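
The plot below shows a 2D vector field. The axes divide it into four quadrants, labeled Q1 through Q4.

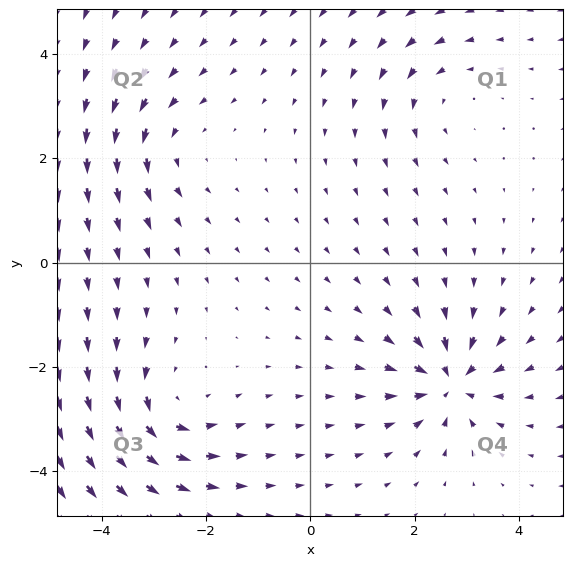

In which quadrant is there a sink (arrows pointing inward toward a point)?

The sink sits at approximately (2.7, -2.3), which lies in quadrant Q4. The divergence there is about -6, negative as expected for a sink.

Q4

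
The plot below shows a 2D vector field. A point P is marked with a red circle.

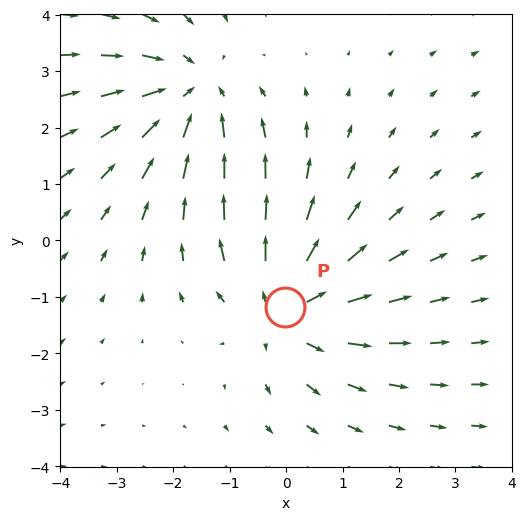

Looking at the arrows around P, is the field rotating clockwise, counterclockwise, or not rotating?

Near P at (-0.0, -1.2) the arrows show no circulation. The curl there is ≈0.

not rotating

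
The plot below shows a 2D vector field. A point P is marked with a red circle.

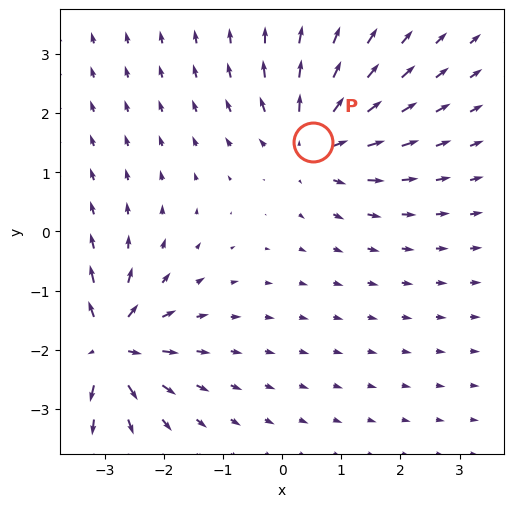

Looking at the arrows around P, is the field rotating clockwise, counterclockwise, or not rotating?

Near P at (0.5, 1.5) the arrows show no circulation. The curl there is ≈0.

not rotating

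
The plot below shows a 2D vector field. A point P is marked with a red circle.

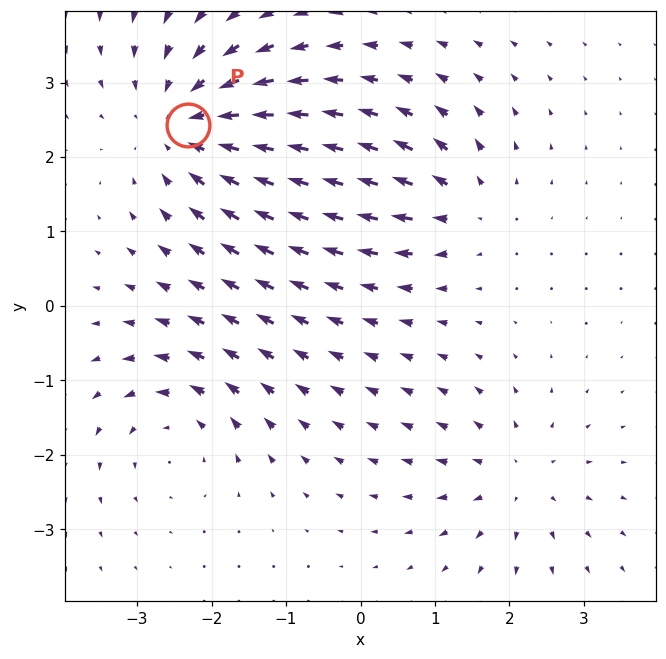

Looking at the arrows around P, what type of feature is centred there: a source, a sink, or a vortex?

sink

At P (-2.3, 2.4) the arrows converge inward. Divergence about -4, curl ≈0 — negative divergence with near-zero curl is a sink.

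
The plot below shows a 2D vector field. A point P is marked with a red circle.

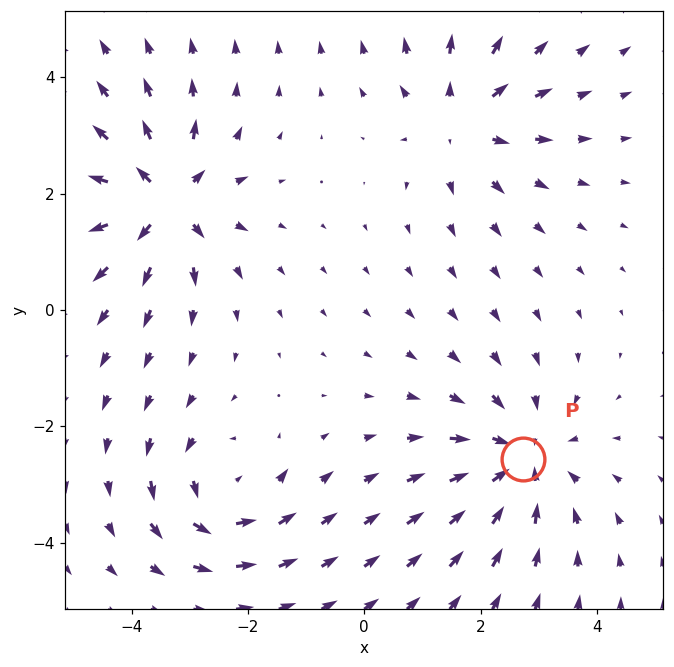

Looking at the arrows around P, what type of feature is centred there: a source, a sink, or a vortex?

At P (2.7, -2.6) the arrows converge inward. Divergence about -3, curl ≈0 — negative divergence with near-zero curl is a sink.

sink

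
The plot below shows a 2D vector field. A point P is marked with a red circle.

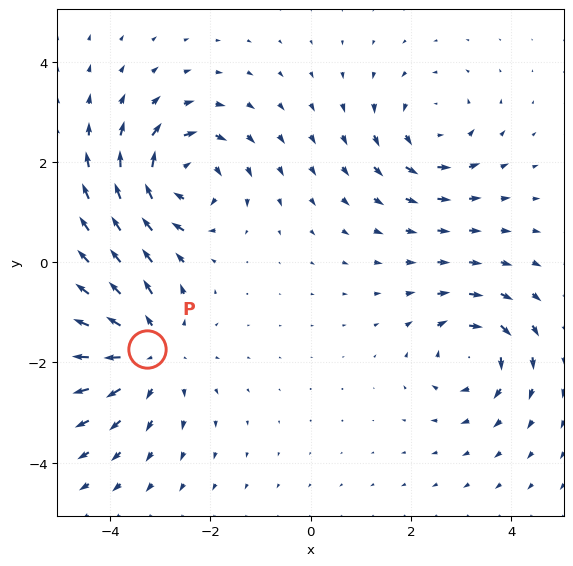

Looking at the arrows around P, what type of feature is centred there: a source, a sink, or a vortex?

At P (-3.3, -1.7) the arrows spread outward. Divergence about +4, curl ≈0 — positive divergence with near-zero curl is a source.

source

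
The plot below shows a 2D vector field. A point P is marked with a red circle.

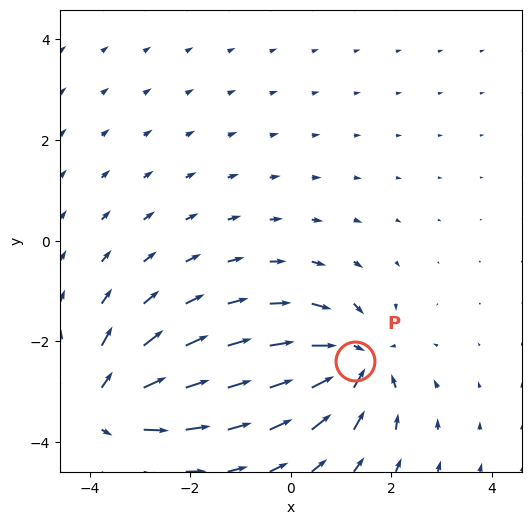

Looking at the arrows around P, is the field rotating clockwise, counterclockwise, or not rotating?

Near P at (1.3, -2.4) the arrows show no circulation. The curl there is ≈0.

not rotating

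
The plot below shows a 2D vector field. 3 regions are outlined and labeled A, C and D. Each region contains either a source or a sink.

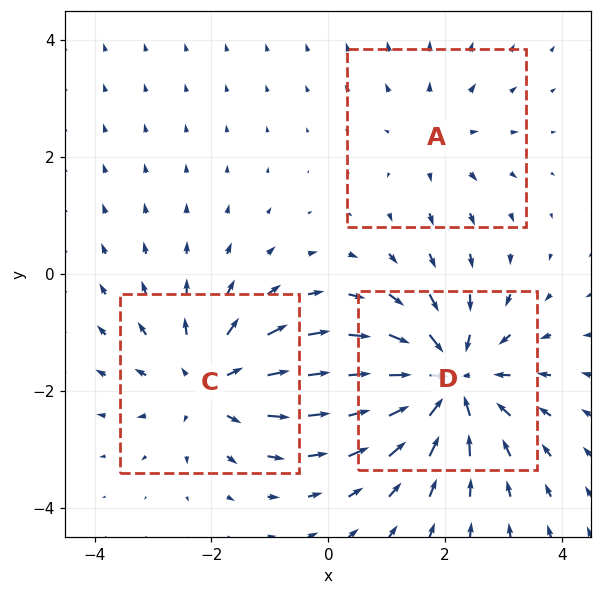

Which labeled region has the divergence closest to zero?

Divergence at each region's feature centre — A: about +2, C: about +3, D: about -4. Region A is closest to zero.

A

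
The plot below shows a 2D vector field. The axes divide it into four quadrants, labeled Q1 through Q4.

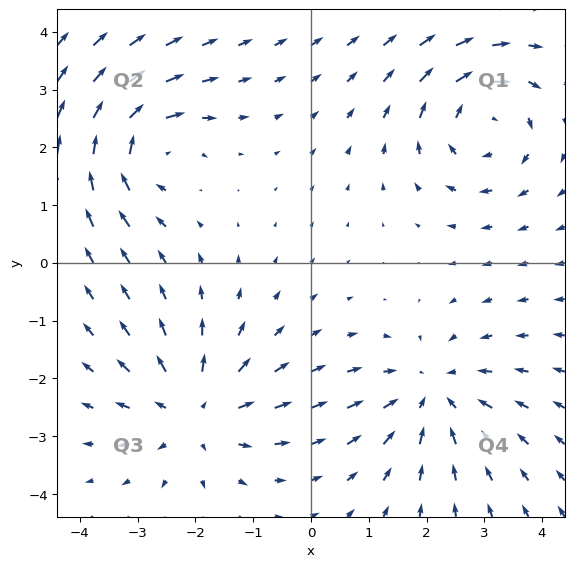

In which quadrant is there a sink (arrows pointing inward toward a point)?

The sink sits at approximately (2.1, -2.3), which lies in quadrant Q4. The divergence there is about -3, negative as expected for a sink.

Q4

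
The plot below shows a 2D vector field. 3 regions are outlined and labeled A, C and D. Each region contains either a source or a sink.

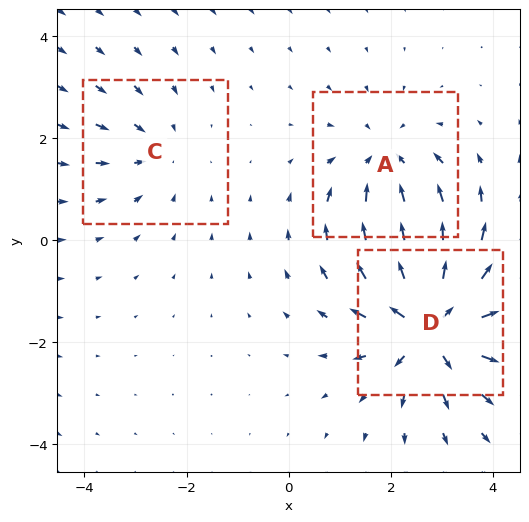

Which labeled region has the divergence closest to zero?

C

Divergence at each region's feature centre — A: about -3, C: about -2, D: about +5. Region C is closest to zero.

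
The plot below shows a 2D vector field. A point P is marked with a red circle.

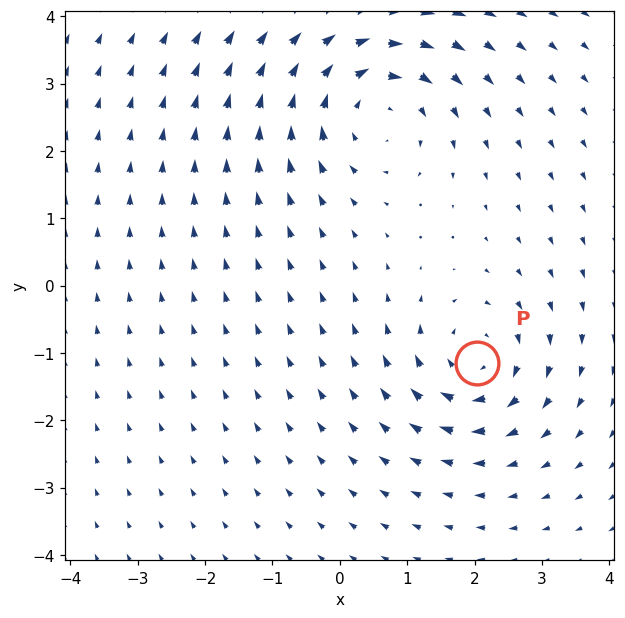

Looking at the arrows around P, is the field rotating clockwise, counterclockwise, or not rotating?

Near P at (2.0, -1.2) the arrows circulate clockwise. The curl (z-component) there is about -4; negative curl means clockwise rotation.

clockwise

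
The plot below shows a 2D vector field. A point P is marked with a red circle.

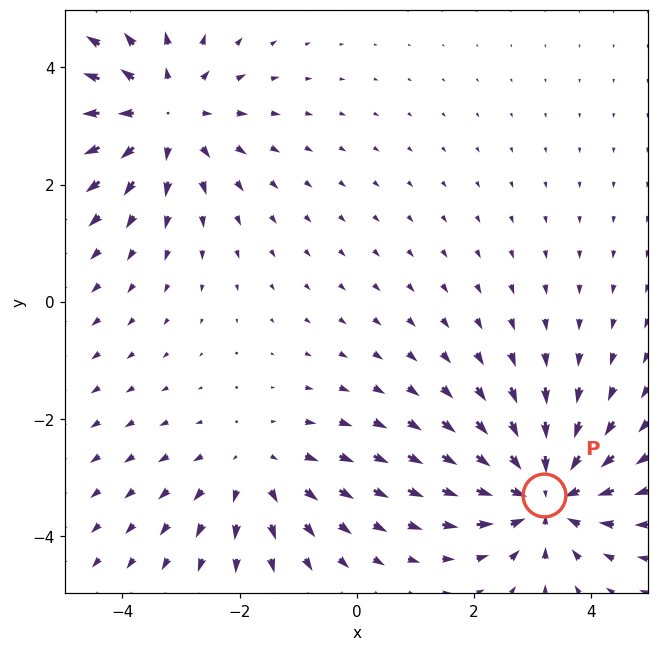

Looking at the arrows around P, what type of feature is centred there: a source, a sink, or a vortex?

sink

At P (3.2, -3.3) the arrows converge inward. Divergence about -6, curl ≈0 — negative divergence with near-zero curl is a sink.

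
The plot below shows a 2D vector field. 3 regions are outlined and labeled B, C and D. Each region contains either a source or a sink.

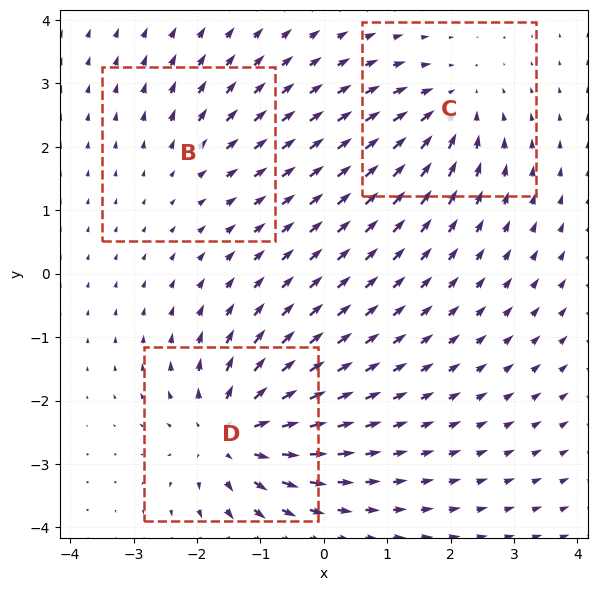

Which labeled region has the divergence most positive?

D

Divergence at each region's feature centre — B: about +2, C: about -4, D: about +5. Region D is most positive.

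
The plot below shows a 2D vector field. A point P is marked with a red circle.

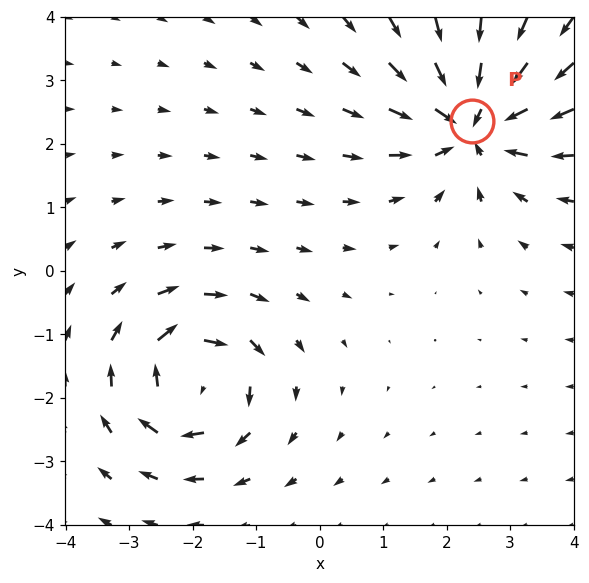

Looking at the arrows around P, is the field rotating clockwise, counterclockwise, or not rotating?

Near P at (2.4, 2.4) the arrows show no circulation. The curl there is ≈0.

not rotating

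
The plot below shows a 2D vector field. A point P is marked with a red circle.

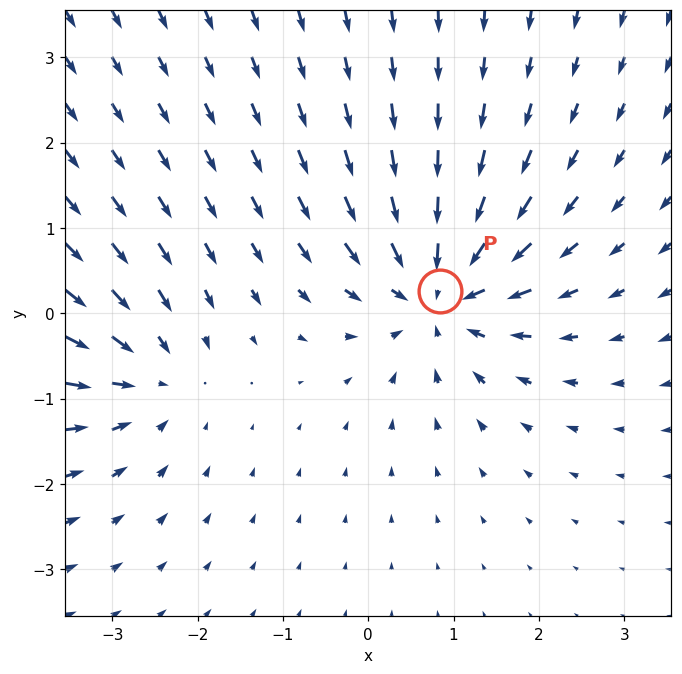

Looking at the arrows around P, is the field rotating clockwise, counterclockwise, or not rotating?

not rotating

Near P at (0.8, 0.3) the arrows show no circulation. The curl there is ≈0.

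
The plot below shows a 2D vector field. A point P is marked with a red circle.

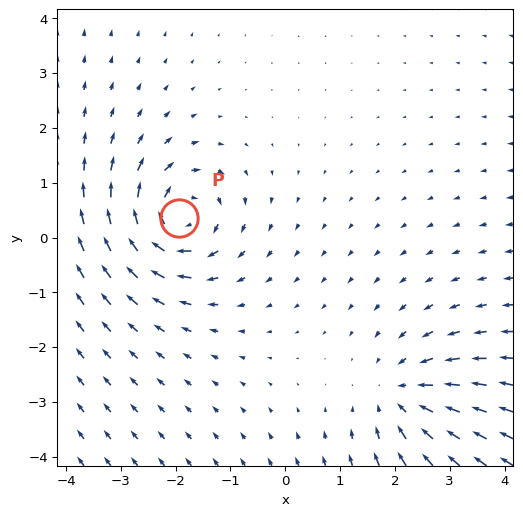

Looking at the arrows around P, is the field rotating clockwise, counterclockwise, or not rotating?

Near P at (-1.9, 0.4) the arrows circulate clockwise. The curl (z-component) there is about -5; negative curl means clockwise rotation.

clockwise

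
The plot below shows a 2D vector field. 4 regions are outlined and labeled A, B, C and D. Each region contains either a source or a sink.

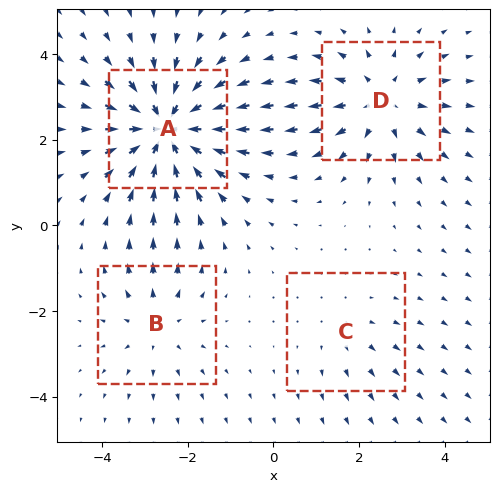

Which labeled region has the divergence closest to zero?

C

Divergence at each region's feature centre — A: about -6, B: about +3, C: about +2, D: about +4. Region C is closest to zero.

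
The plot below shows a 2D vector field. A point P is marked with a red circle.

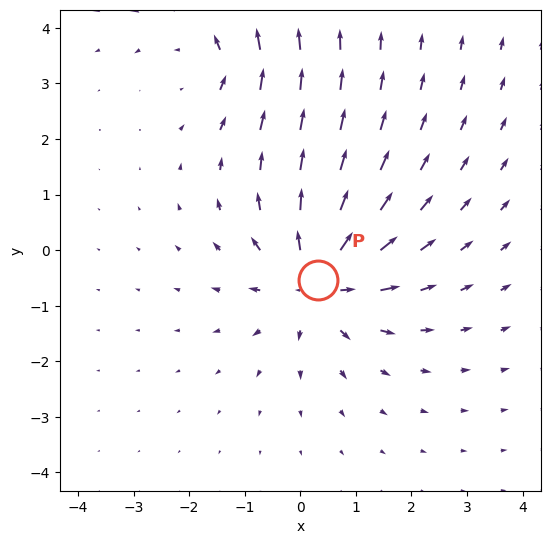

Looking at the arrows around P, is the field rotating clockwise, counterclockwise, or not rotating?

not rotating

Near P at (0.3, -0.5) the arrows show no circulation. The curl there is ≈0.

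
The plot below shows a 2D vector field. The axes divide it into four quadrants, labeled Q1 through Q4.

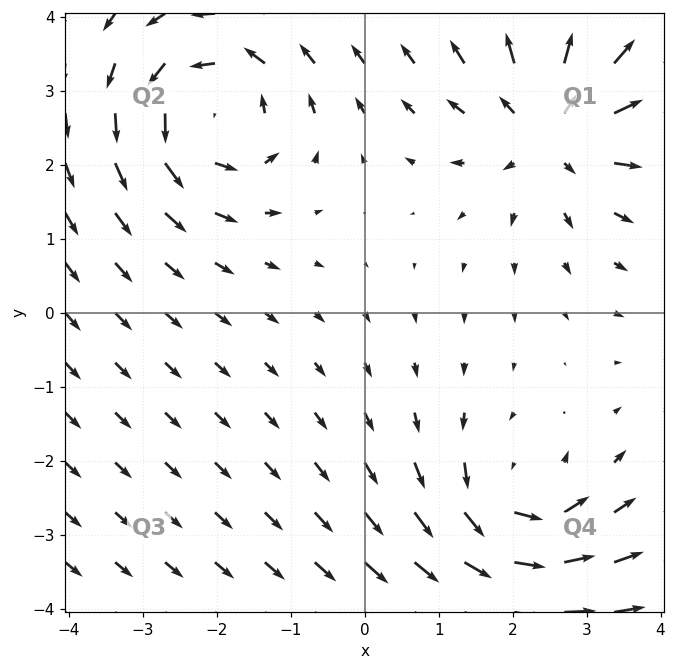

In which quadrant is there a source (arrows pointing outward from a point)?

Q1

The source sits at approximately (2.6, 2.5), which lies in quadrant Q1. The divergence there is about +4, positive as expected for a source.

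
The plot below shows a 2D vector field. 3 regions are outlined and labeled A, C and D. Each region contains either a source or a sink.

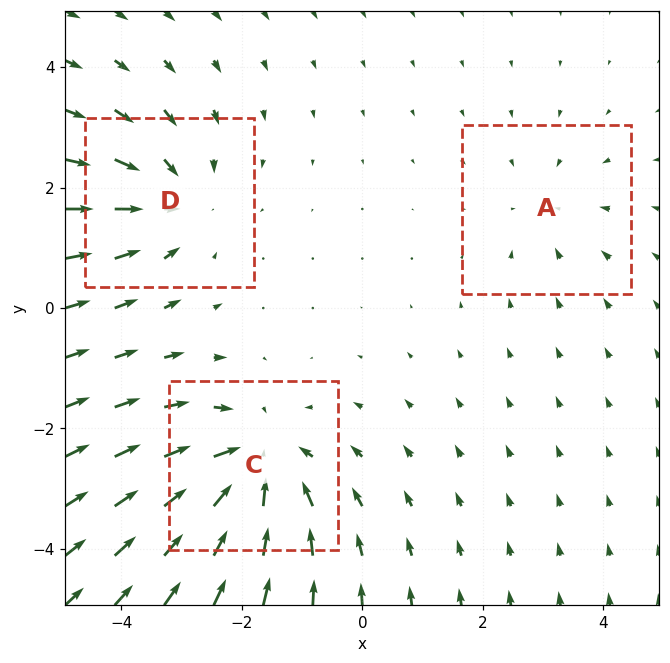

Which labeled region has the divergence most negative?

C

Divergence at each region's feature centre — A: about -2, C: about -4, D: about -3. Region C is most negative.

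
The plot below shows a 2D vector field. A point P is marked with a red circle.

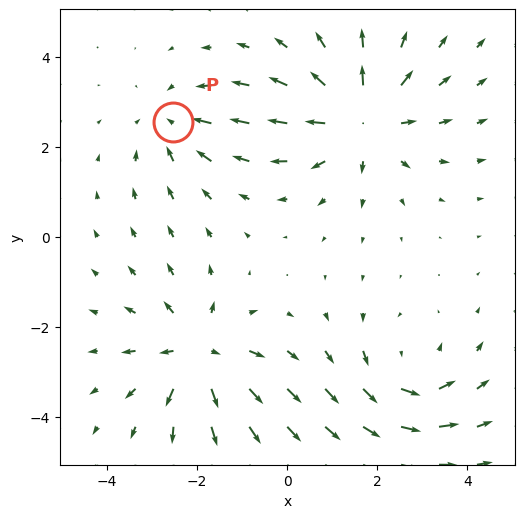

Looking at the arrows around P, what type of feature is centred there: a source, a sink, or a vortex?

At P (-2.5, 2.5) the arrows converge inward. Divergence about -3, curl ≈0 — negative divergence with near-zero curl is a sink.

sink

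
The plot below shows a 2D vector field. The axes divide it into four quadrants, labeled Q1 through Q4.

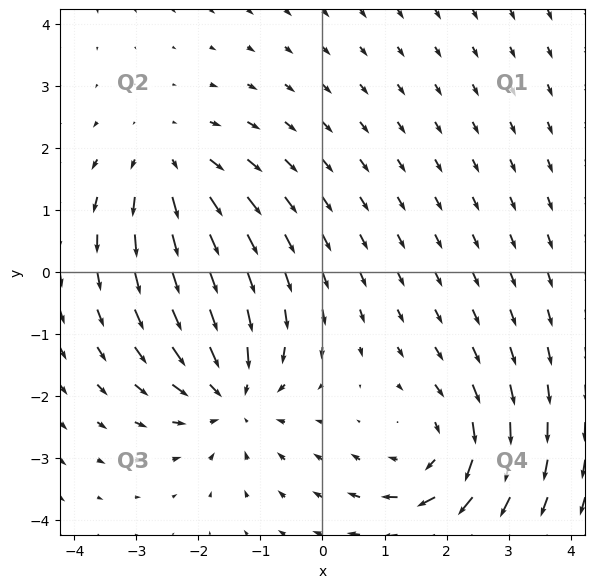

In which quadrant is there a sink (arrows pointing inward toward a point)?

The sink sits at approximately (-1.5, -2.0), which lies in quadrant Q3. The divergence there is about -4, negative as expected for a sink.

Q3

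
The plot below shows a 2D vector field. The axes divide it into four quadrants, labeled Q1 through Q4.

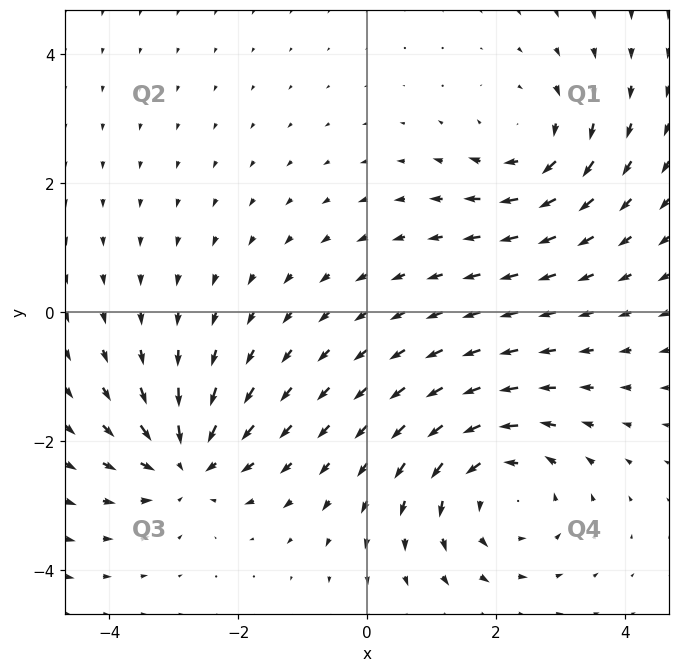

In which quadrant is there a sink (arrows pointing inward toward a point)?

The sink sits at approximately (-2.8, -2.3), which lies in quadrant Q3. The divergence there is about -4, negative as expected for a sink.

Q3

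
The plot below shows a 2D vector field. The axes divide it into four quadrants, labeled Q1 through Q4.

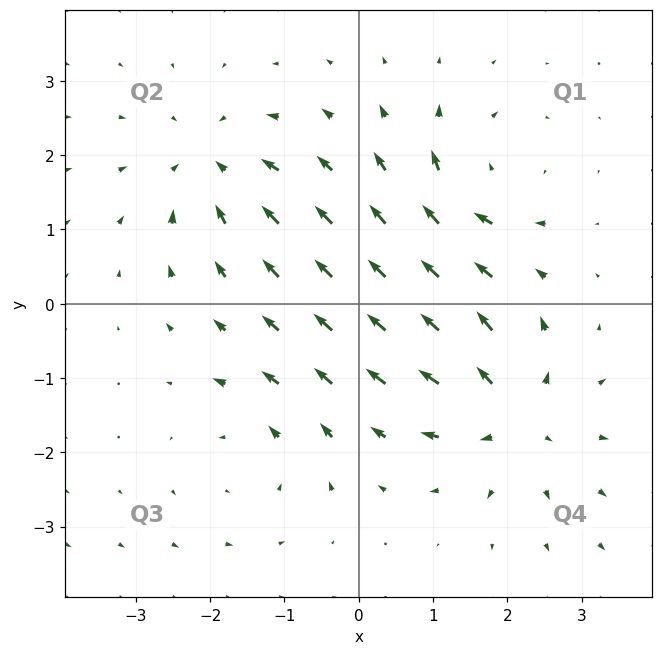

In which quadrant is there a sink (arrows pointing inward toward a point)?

Q2

The sink sits at approximately (-2.0, 1.9), which lies in quadrant Q2. The divergence there is about -4, negative as expected for a sink.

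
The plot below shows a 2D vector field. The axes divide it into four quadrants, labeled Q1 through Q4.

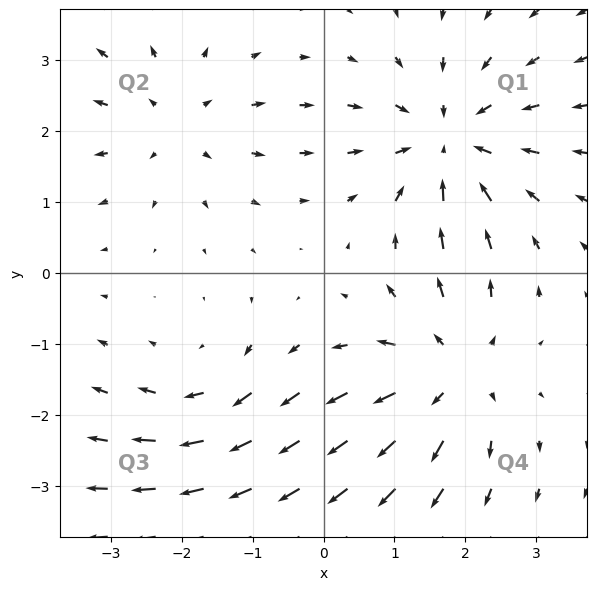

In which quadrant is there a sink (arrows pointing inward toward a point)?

The sink sits at approximately (1.8, 1.8), which lies in quadrant Q1. The divergence there is about -4, negative as expected for a sink.

Q1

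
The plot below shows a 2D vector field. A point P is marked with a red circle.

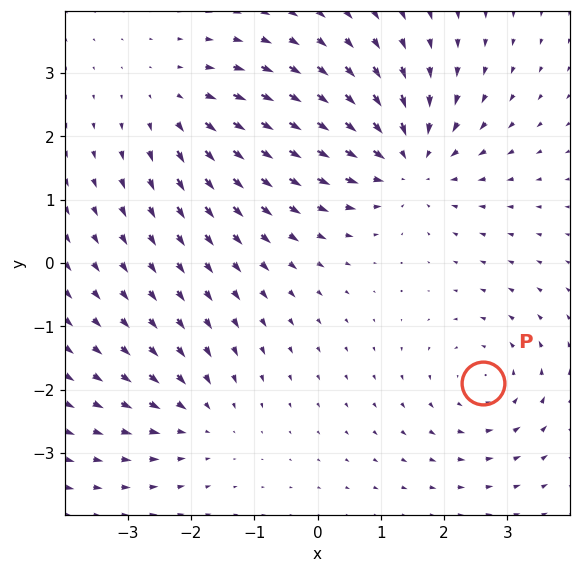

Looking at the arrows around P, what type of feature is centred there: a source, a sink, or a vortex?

vortex

At P (2.6, -1.9) the arrows circulate counterclockwise. Divergence ≈0, curl about +3 — near-zero divergence with nonzero curl is a vortex.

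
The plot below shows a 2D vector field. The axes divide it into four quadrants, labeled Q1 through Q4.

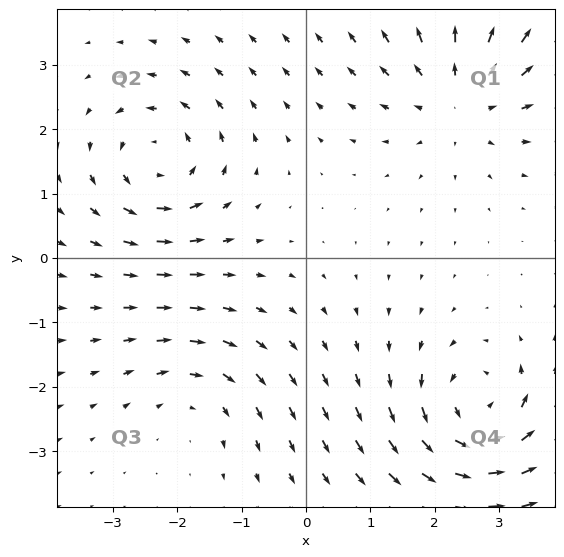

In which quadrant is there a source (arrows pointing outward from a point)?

The source sits at approximately (2.4, 2.5), which lies in quadrant Q1. The divergence there is about +4, positive as expected for a source.

Q1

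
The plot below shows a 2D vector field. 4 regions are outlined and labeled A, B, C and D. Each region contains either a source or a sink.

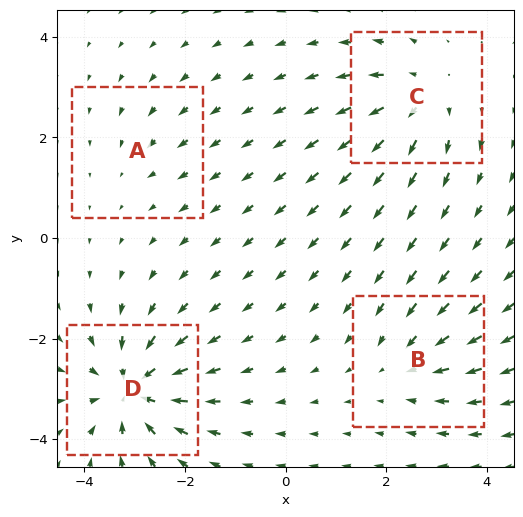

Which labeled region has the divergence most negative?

D

Divergence at each region's feature centre — A: about -2, B: about -4, C: about +6, D: about -8. Region D is most negative.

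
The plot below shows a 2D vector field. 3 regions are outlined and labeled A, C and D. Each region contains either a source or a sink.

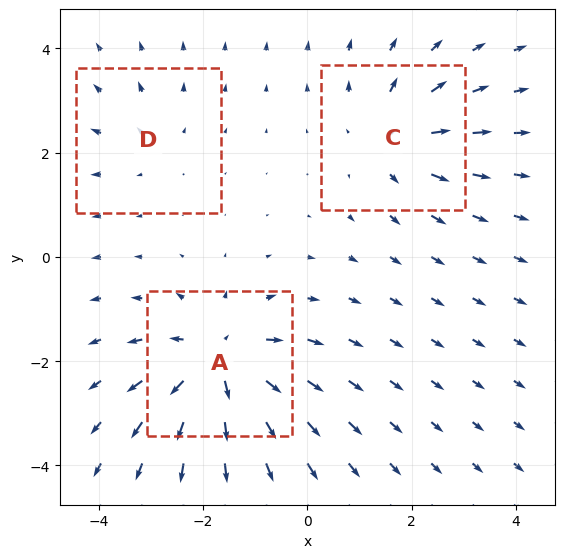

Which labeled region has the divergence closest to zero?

Divergence at each region's feature centre — A: about +5, C: about +3, D: about +2. Region D is closest to zero.

D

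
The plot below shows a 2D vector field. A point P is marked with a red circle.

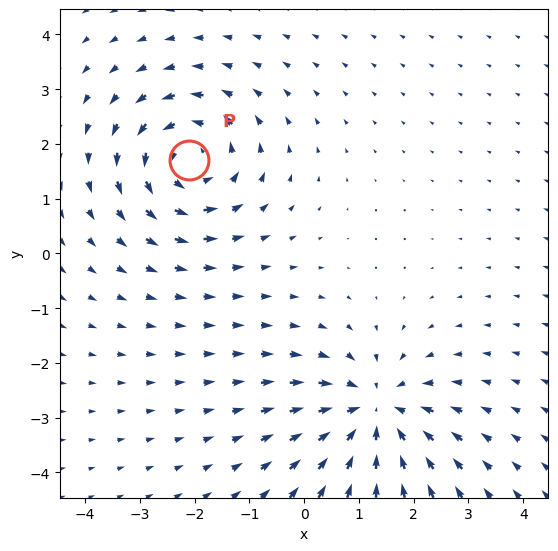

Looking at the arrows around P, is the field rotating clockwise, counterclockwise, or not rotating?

counterclockwise

Near P at (-2.1, 1.7) the arrows circulate counterclockwise. The curl (z-component) there is about +4; positive curl means counterclockwise rotation.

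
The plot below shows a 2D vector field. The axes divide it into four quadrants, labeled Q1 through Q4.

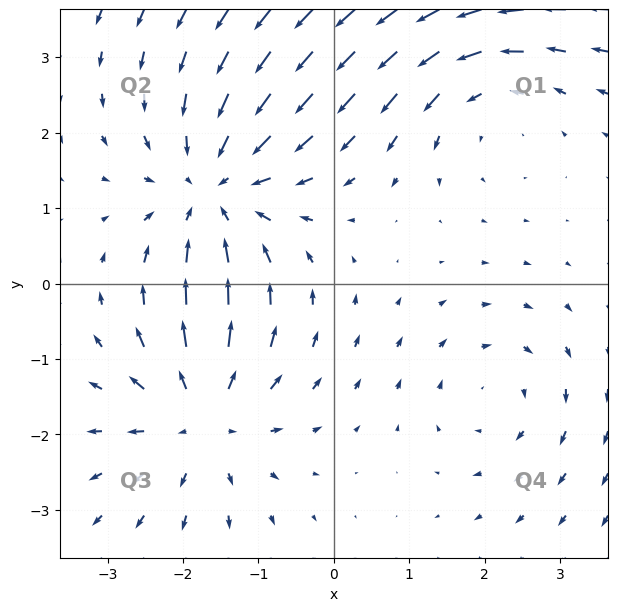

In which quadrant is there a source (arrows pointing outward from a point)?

The source sits at approximately (-1.8, -1.8), which lies in quadrant Q3. The divergence there is about +4, positive as expected for a source.

Q3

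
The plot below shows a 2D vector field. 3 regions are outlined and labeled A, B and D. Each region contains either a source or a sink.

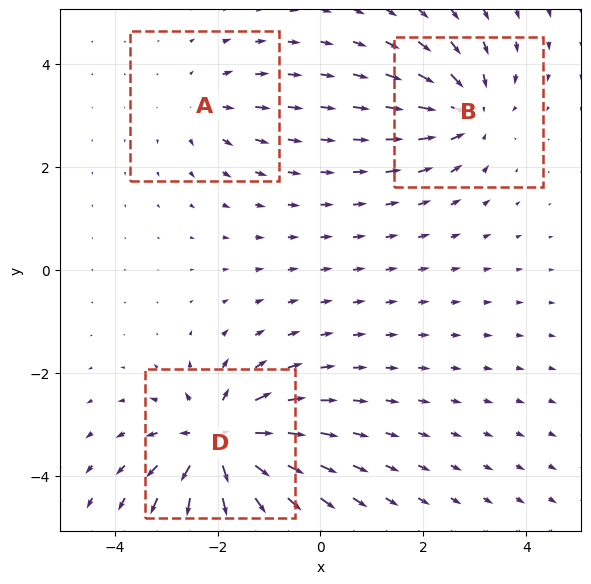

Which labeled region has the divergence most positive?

Divergence at each region's feature centre — A: about +2, B: about -4, D: about +6. Region D is most positive.

D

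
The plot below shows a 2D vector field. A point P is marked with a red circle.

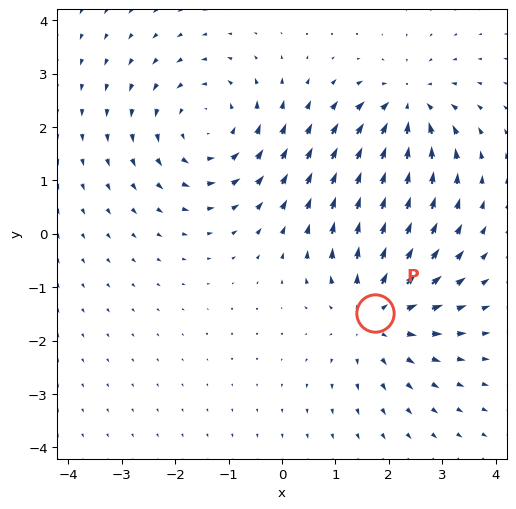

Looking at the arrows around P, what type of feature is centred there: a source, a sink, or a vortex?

At P (1.7, -1.5) the arrows spread outward. Divergence about +4, curl ≈0 — positive divergence with near-zero curl is a source.

source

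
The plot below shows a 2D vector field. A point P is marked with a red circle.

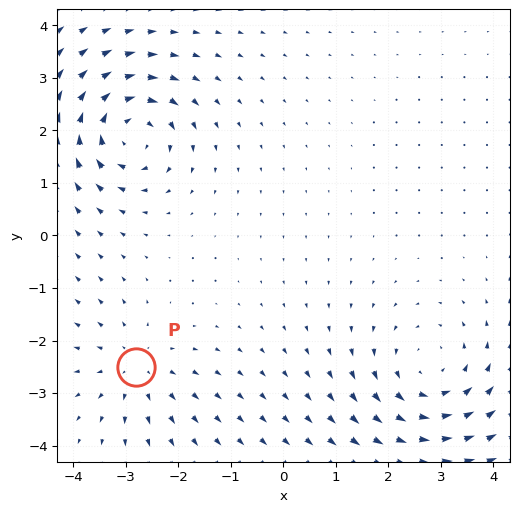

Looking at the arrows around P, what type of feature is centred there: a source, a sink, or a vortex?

source

At P (-2.8, -2.5) the arrows spread outward. Divergence about +3, curl ≈0 — positive divergence with near-zero curl is a source.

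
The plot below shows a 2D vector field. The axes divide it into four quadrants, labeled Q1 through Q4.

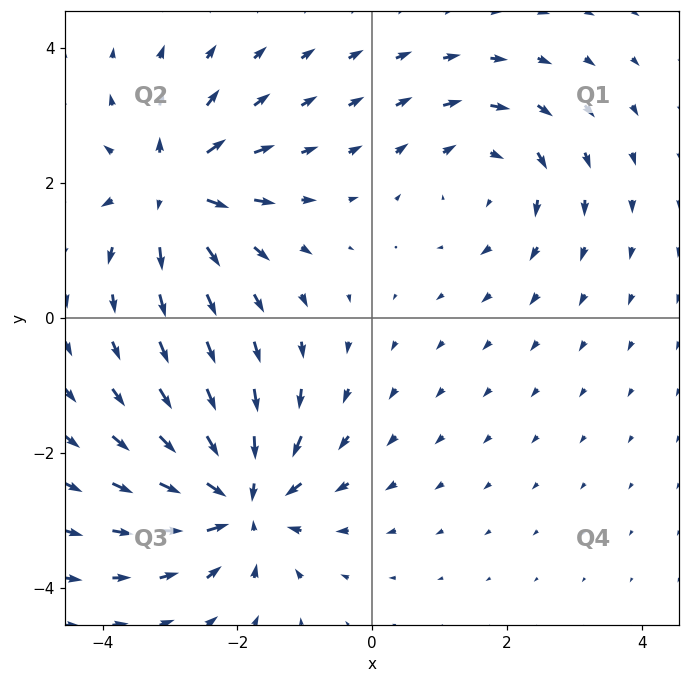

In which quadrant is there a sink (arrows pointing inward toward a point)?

The sink sits at approximately (-1.9, -2.7), which lies in quadrant Q3. The divergence there is about -4, negative as expected for a sink.

Q3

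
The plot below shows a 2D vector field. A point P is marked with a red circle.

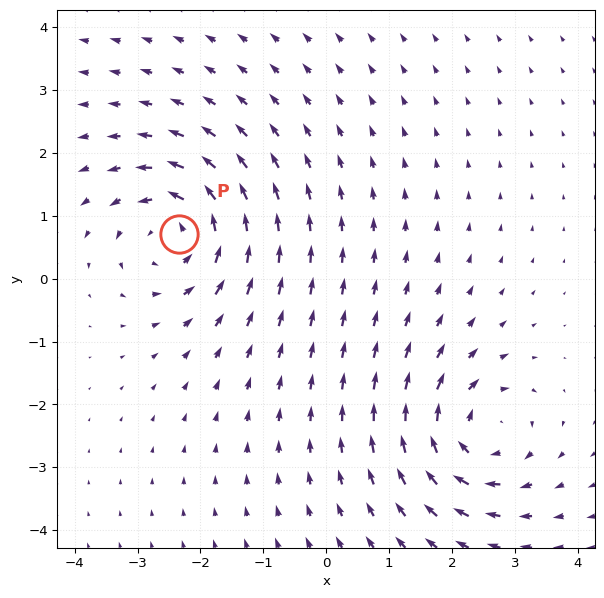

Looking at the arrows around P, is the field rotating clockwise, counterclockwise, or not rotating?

Near P at (-2.3, 0.7) the arrows circulate counterclockwise. The curl (z-component) there is about +6; positive curl means counterclockwise rotation.

counterclockwise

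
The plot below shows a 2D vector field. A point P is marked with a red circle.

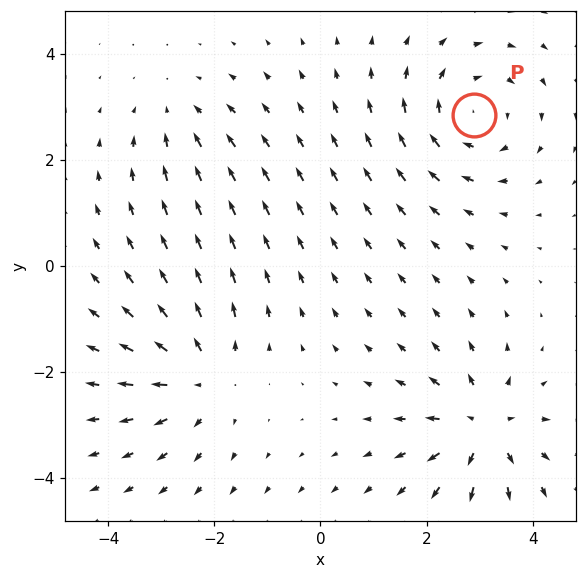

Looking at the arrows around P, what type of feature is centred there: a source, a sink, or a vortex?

vortex

At P (2.9, 2.9) the arrows circulate clockwise. Divergence ≈0, curl about -4 — near-zero divergence with nonzero curl is a vortex.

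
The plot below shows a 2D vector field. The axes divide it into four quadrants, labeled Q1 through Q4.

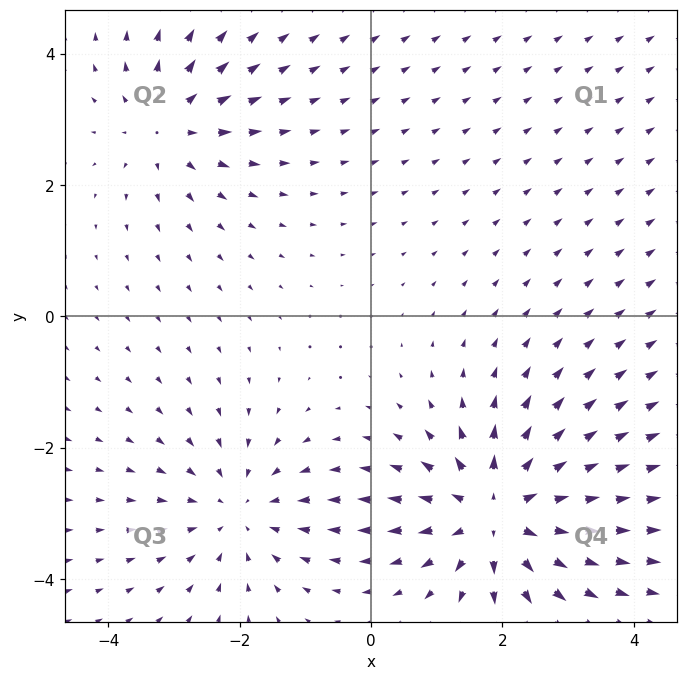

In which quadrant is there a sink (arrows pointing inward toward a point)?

Q3

The sink sits at approximately (-2.0, -3.0), which lies in quadrant Q3. The divergence there is about -3, negative as expected for a sink.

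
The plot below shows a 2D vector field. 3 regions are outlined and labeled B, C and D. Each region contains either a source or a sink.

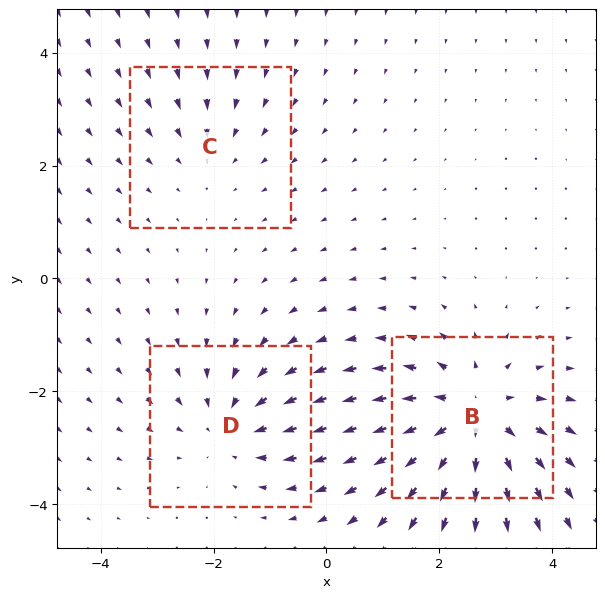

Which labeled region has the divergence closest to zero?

C

Divergence at each region's feature centre — B: about +4, C: about -2, D: about -3. Region C is closest to zero.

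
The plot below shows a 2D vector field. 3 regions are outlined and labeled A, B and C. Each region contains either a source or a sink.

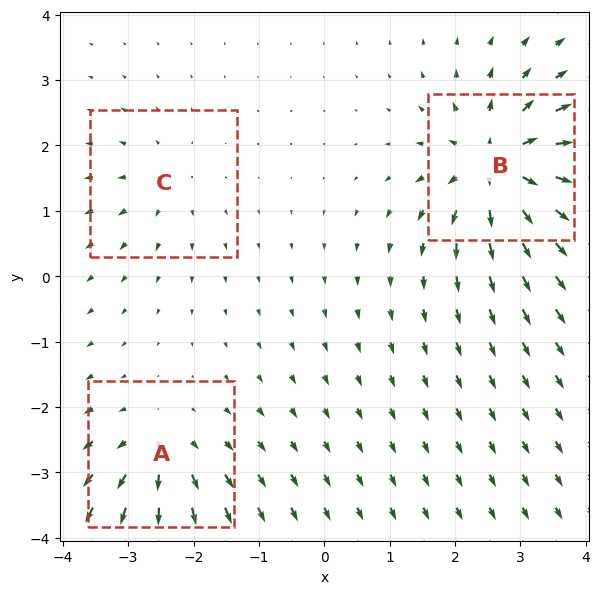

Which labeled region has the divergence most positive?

Divergence at each region's feature centre — A: about +4, B: about +7, C: about +3. Region B is most positive.

B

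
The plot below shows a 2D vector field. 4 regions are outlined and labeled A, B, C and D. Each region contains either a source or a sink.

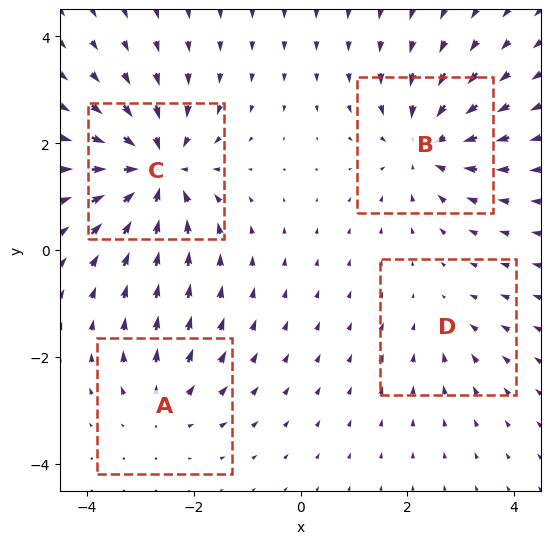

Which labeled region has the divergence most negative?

Divergence at each region's feature centre — A: about +3, B: about -5, C: about -7, D: about -2. Region C is most negative.

C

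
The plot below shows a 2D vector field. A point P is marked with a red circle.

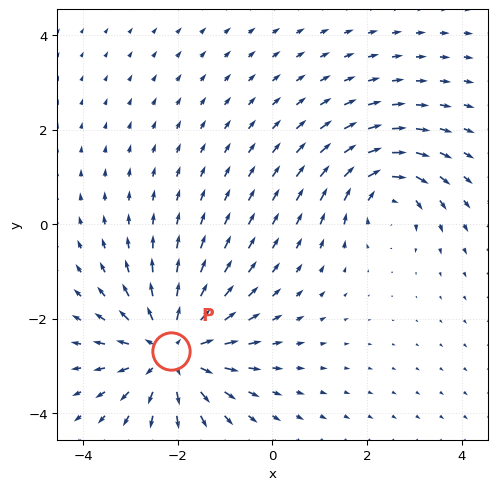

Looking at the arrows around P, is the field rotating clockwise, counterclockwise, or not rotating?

Near P at (-2.1, -2.7) the arrows show no circulation. The curl there is ≈0.

not rotating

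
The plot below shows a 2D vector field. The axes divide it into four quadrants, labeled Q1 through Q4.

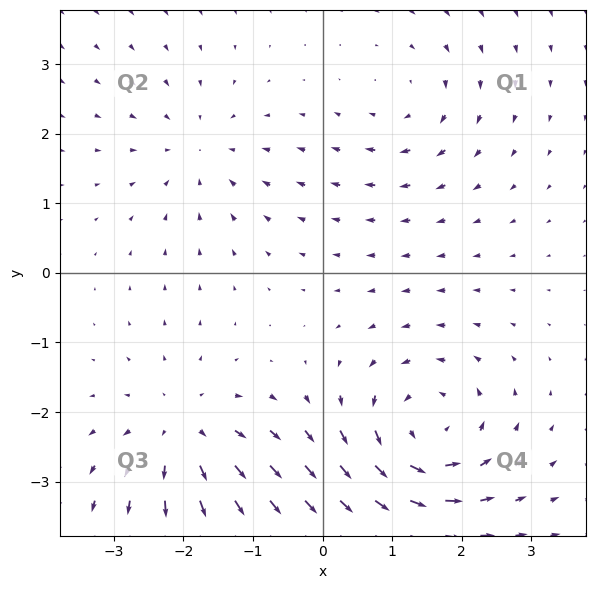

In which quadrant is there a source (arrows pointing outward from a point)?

The source sits at approximately (-2.0, -2.3), which lies in quadrant Q3. The divergence there is about +4, positive as expected for a source.

Q3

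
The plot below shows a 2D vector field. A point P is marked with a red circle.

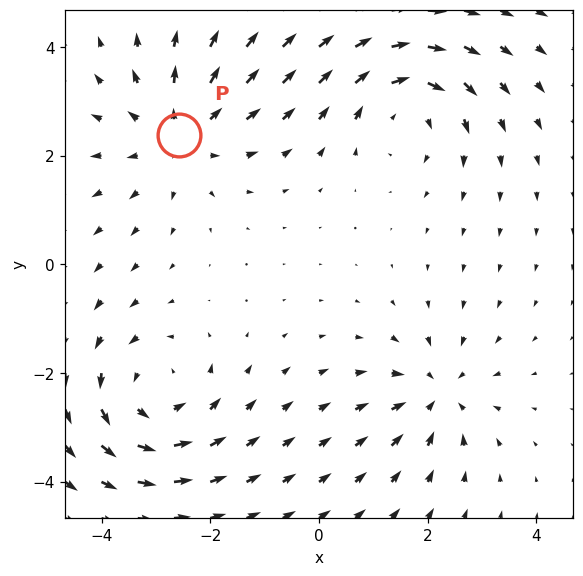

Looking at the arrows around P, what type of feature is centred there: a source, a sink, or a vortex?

At P (-2.6, 2.4) the arrows spread outward. Divergence about +4, curl ≈0 — positive divergence with near-zero curl is a source.

source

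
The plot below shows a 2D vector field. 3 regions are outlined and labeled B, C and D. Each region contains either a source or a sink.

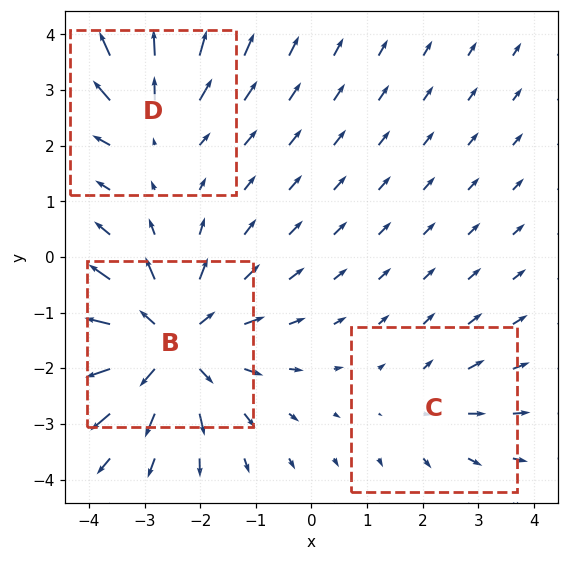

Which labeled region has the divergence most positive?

Divergence at each region's feature centre — B: about +5, C: about +2, D: about +3. Region B is most positive.

B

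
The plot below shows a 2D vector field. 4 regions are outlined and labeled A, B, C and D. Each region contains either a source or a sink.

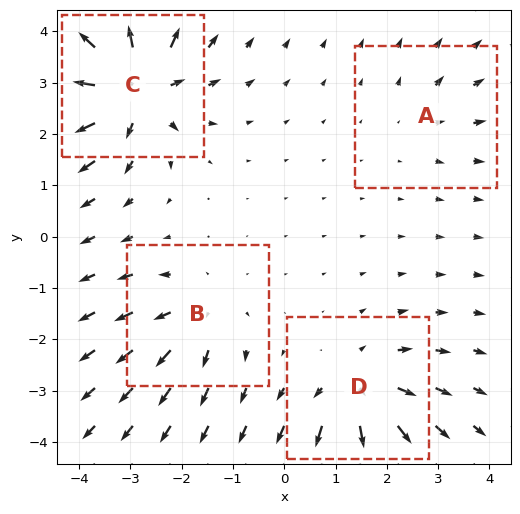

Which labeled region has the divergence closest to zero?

A

Divergence at each region's feature centre — A: about +2, B: about +4, C: about +8, D: about +5. Region A is closest to zero.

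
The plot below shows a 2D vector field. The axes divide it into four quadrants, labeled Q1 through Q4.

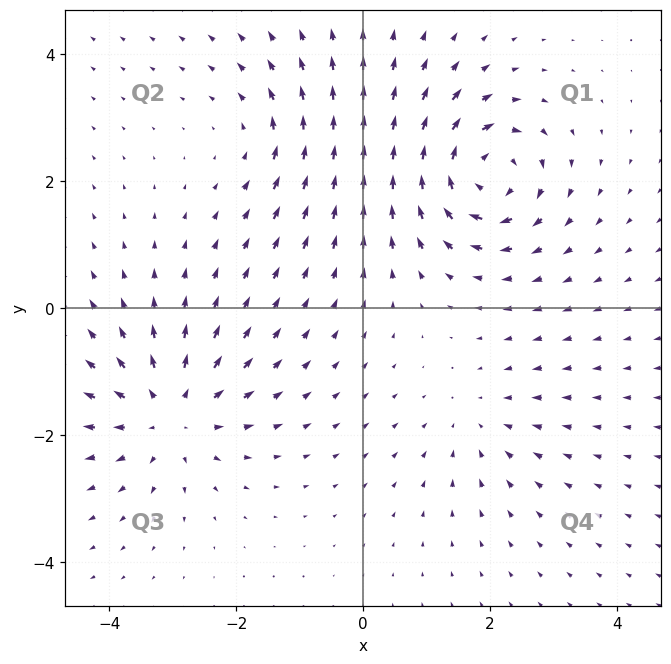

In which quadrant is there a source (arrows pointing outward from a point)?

Q3

The source sits at approximately (-3.0, -1.7), which lies in quadrant Q3. The divergence there is about +5, positive as expected for a source.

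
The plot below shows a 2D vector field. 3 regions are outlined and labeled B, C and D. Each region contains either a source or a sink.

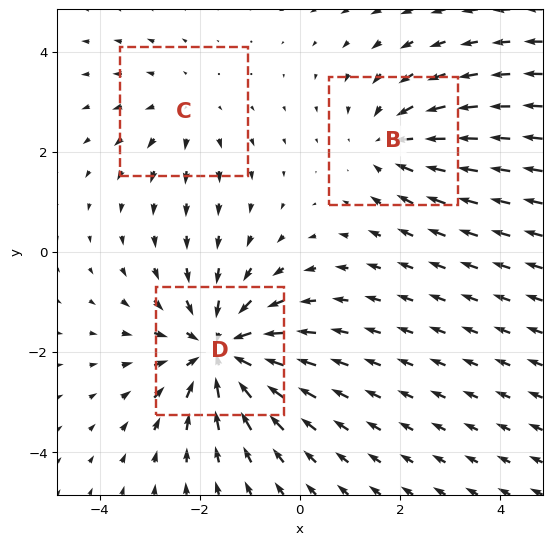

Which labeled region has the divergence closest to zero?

Divergence at each region's feature centre — B: about -3, C: about +2, D: about -5. Region C is closest to zero.

C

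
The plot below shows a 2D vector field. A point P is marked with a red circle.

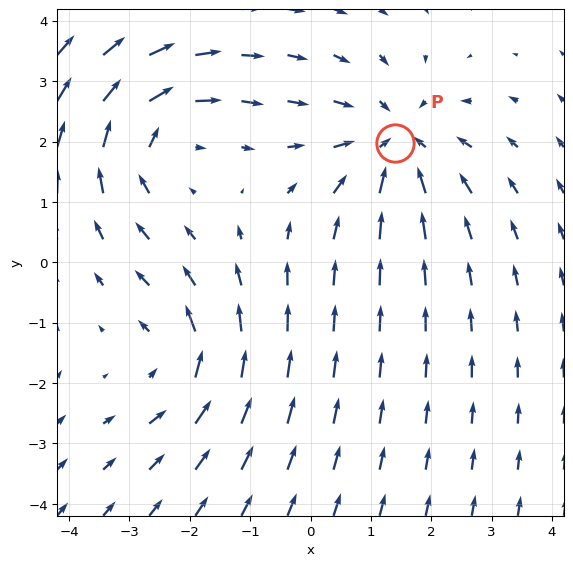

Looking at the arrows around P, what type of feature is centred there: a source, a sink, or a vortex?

sink

At P (1.4, 2.0) the arrows converge inward. Divergence about -3, curl ≈0 — negative divergence with near-zero curl is a sink.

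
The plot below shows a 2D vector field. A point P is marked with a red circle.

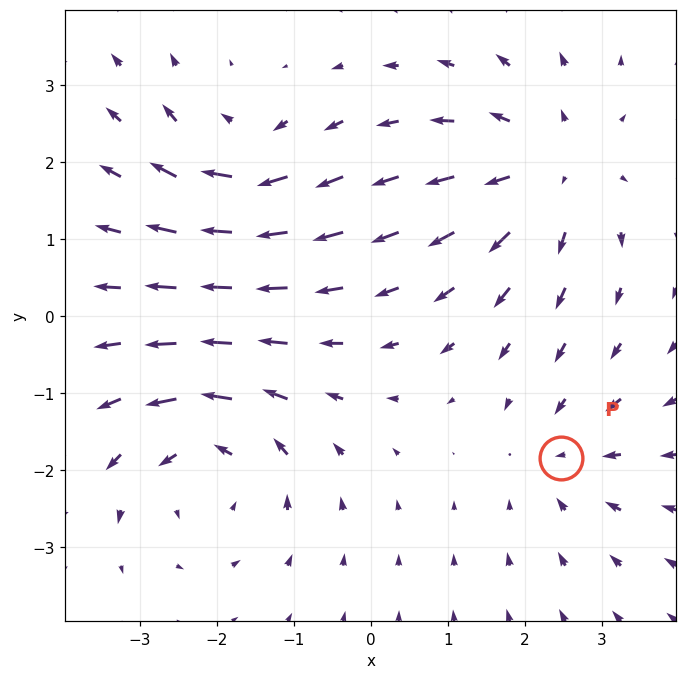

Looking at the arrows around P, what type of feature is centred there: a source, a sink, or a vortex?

sink

At P (2.5, -1.8) the arrows converge inward. Divergence about -3, curl ≈0 — negative divergence with near-zero curl is a sink.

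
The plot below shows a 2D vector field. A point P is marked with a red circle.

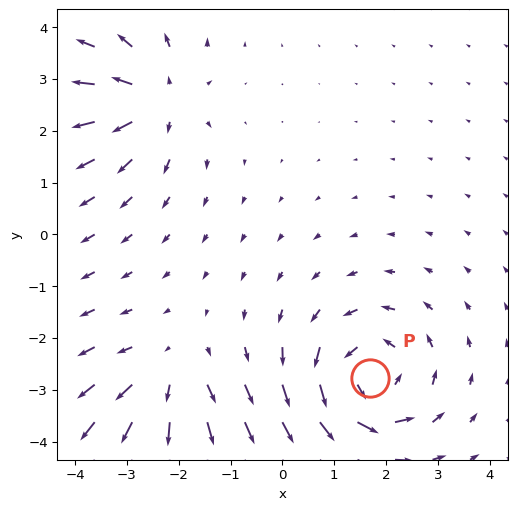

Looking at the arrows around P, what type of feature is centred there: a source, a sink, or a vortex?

vortex

At P (1.7, -2.8) the arrows circulate counterclockwise. Divergence ≈0, curl about +5 — near-zero divergence with nonzero curl is a vortex.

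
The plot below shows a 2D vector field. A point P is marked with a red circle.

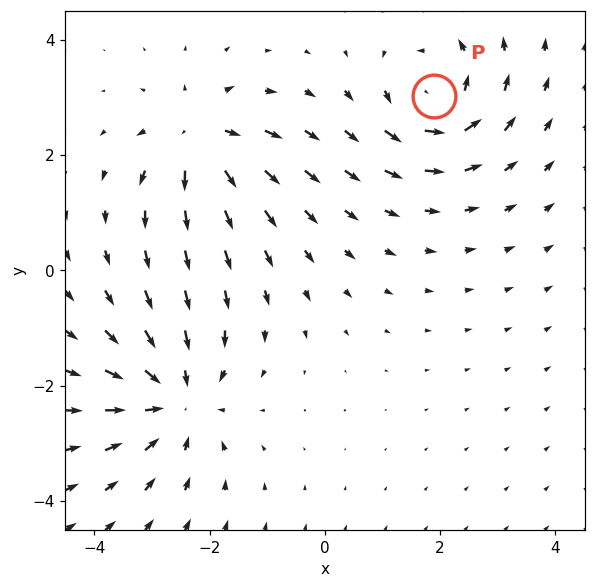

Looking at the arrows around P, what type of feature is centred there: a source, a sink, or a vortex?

At P (1.9, 3.0) the arrows circulate counterclockwise. Divergence ≈0, curl about +5 — near-zero divergence with nonzero curl is a vortex.

vortex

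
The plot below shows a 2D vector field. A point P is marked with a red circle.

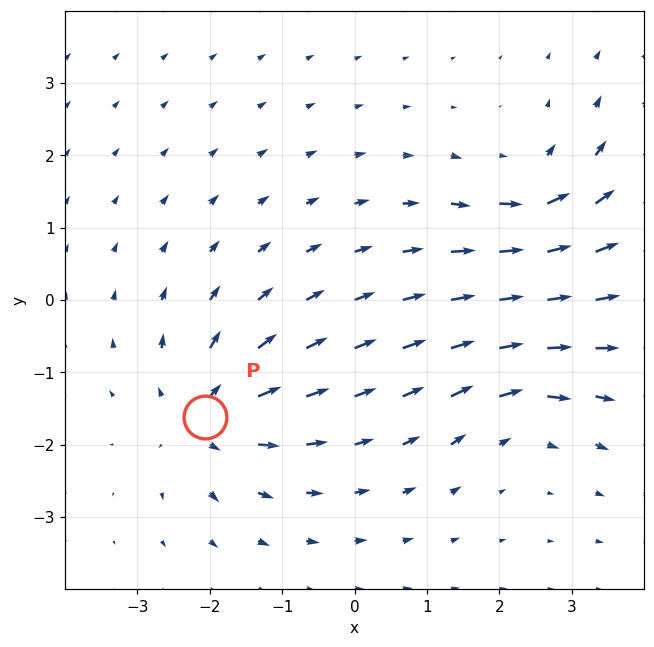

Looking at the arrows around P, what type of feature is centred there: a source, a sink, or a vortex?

source

At P (-2.1, -1.6) the arrows spread outward. Divergence about +5, curl ≈0 — positive divergence with near-zero curl is a source.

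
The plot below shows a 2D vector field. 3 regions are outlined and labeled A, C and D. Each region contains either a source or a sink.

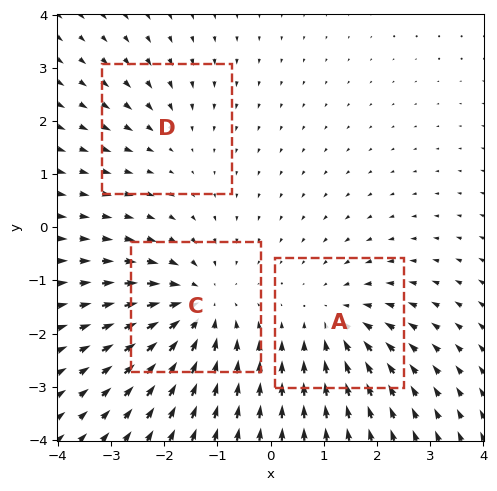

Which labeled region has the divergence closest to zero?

D

Divergence at each region's feature centre — A: about -3, C: about -4, D: about -2. Region D is closest to zero.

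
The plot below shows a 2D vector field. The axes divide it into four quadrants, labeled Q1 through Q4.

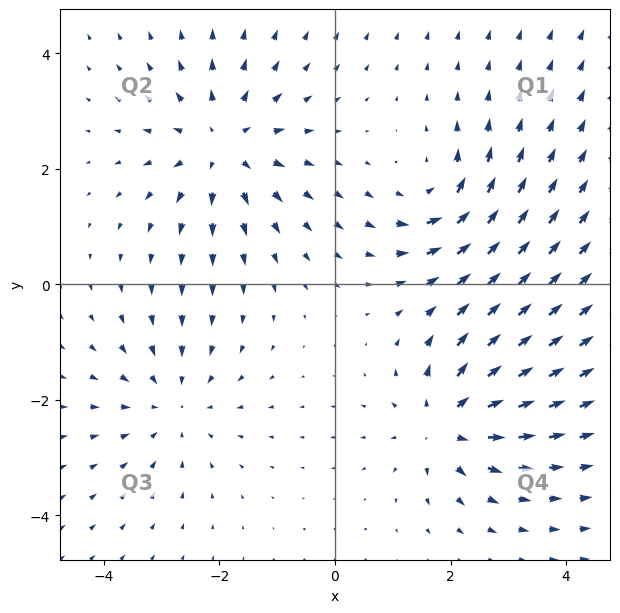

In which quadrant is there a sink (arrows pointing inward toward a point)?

The sink sits at approximately (-2.8, -2.1), which lies in quadrant Q3. The divergence there is about -3, negative as expected for a sink.

Q3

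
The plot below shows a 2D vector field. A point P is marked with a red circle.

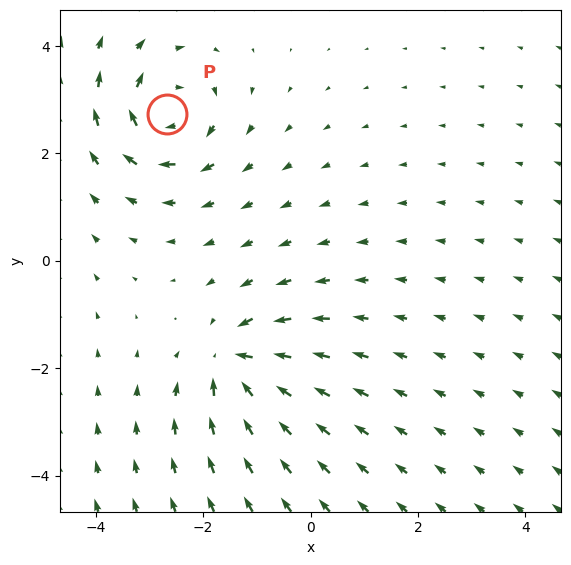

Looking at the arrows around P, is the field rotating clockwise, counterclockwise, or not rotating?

Near P at (-2.7, 2.7) the arrows circulate clockwise. The curl (z-component) there is about -5; negative curl means clockwise rotation.

clockwise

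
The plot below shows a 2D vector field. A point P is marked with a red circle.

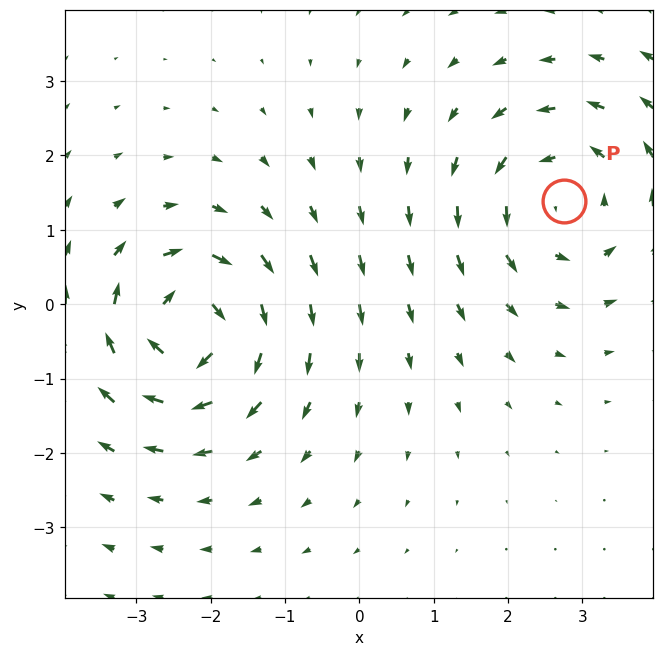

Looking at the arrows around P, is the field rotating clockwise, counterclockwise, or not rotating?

Near P at (2.8, 1.4) the arrows circulate counterclockwise. The curl (z-component) there is about +2; positive curl means counterclockwise rotation.

counterclockwise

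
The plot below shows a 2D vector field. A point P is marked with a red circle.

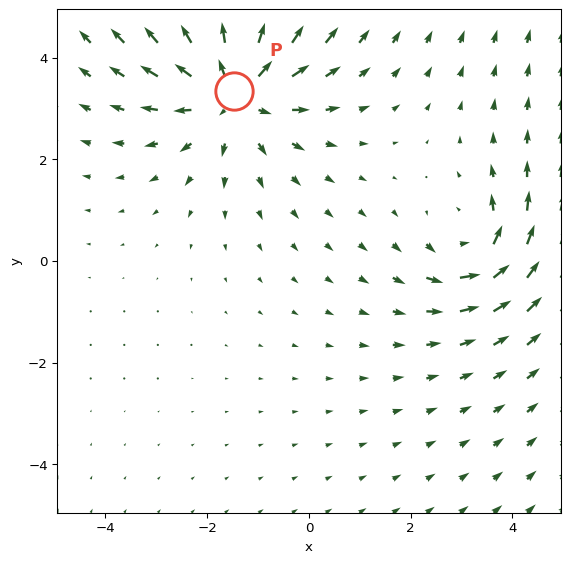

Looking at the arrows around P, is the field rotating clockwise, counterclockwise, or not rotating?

not rotating

Near P at (-1.5, 3.4) the arrows show no circulation. The curl there is ≈0.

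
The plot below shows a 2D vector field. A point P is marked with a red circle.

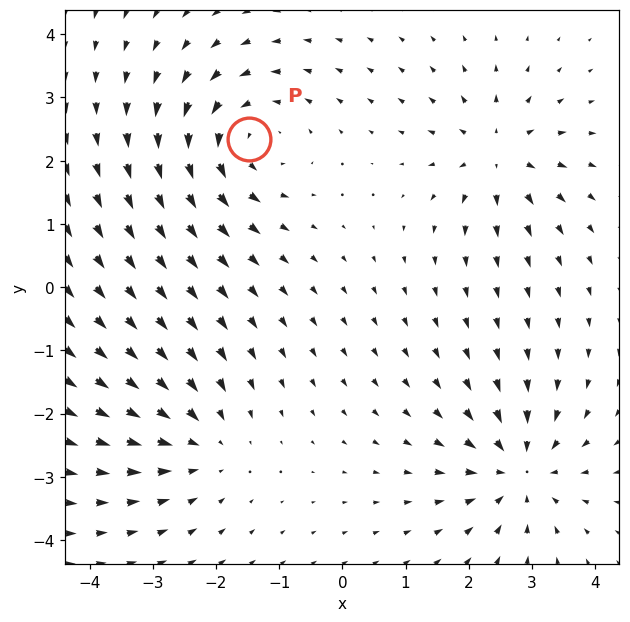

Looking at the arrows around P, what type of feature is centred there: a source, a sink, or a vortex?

vortex

At P (-1.5, 2.3) the arrows circulate counterclockwise. Divergence ≈0, curl about +5 — near-zero divergence with nonzero curl is a vortex.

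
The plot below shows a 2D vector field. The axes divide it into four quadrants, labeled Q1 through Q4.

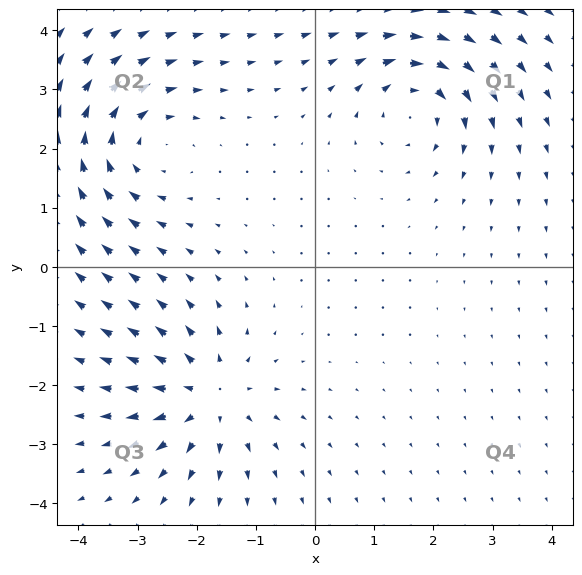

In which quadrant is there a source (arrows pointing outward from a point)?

Q3

The source sits at approximately (-1.8, -2.2), which lies in quadrant Q3. The divergence there is about +4, positive as expected for a source.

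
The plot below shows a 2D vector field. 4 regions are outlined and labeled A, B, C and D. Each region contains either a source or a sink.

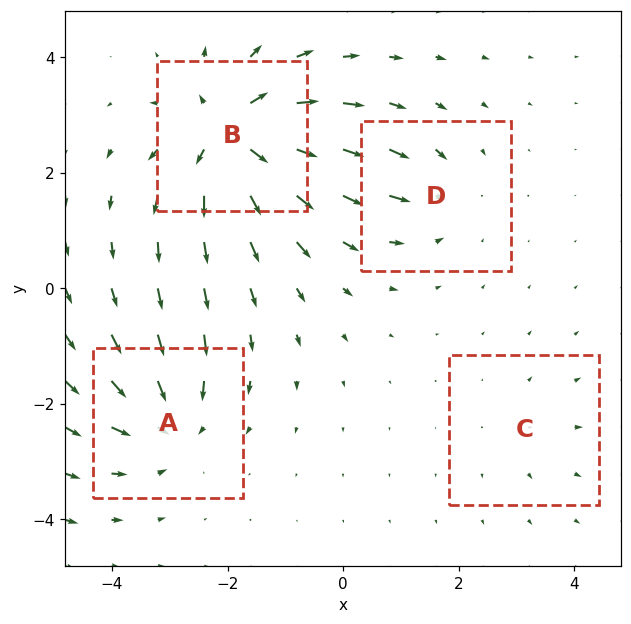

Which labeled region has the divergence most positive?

B

Divergence at each region's feature centre — A: about -6, B: about +9, C: about +2, D: about -4. Region B is most positive.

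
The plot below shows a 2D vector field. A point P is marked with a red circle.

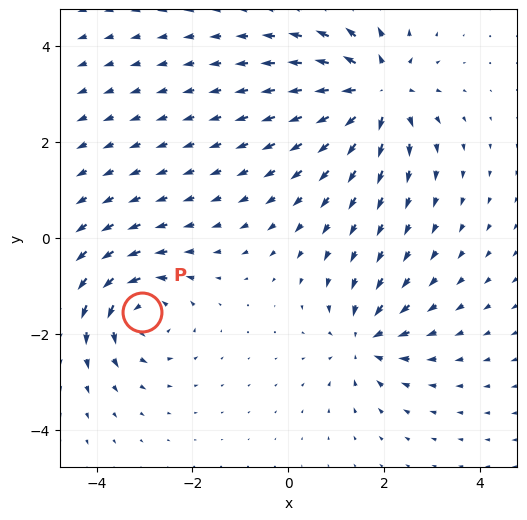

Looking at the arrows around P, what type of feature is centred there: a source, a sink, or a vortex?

At P (-3.1, -1.5) the arrows circulate counterclockwise. Divergence ≈0, curl about +5 — near-zero divergence with nonzero curl is a vortex.

vortex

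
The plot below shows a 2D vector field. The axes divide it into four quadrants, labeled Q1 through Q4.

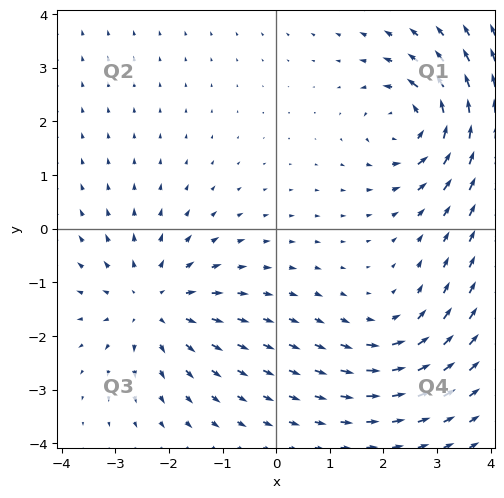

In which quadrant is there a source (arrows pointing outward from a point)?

The source sits at approximately (-2.3, -1.4), which lies in quadrant Q3. The divergence there is about +4, positive as expected for a source.

Q3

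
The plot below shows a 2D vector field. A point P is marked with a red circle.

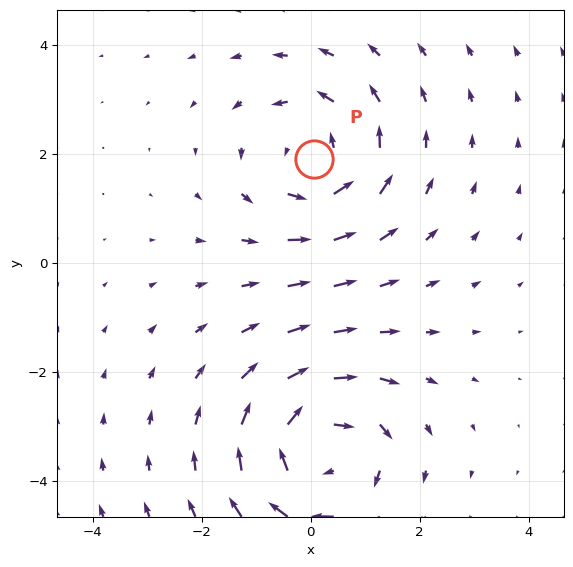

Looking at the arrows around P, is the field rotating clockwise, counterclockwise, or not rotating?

Near P at (0.1, 1.9) the arrows circulate counterclockwise. The curl (z-component) there is about +3; positive curl means counterclockwise rotation.

counterclockwise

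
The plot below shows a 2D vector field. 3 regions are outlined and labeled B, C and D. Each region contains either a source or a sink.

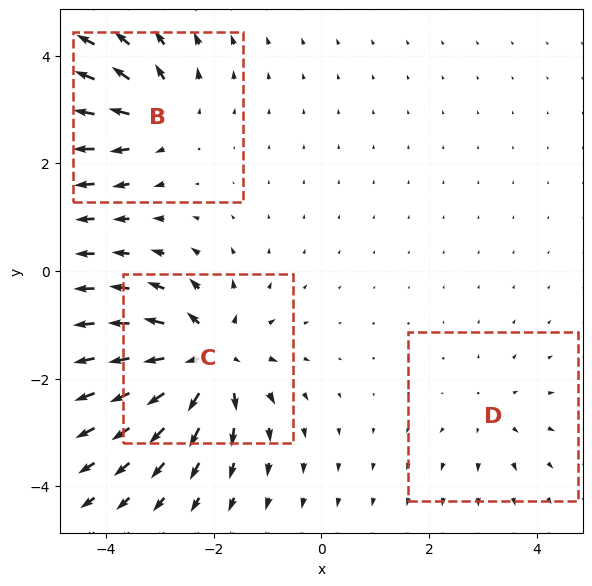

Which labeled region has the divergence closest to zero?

D

Divergence at each region's feature centre — B: about +4, C: about +6, D: about +2. Region D is closest to zero.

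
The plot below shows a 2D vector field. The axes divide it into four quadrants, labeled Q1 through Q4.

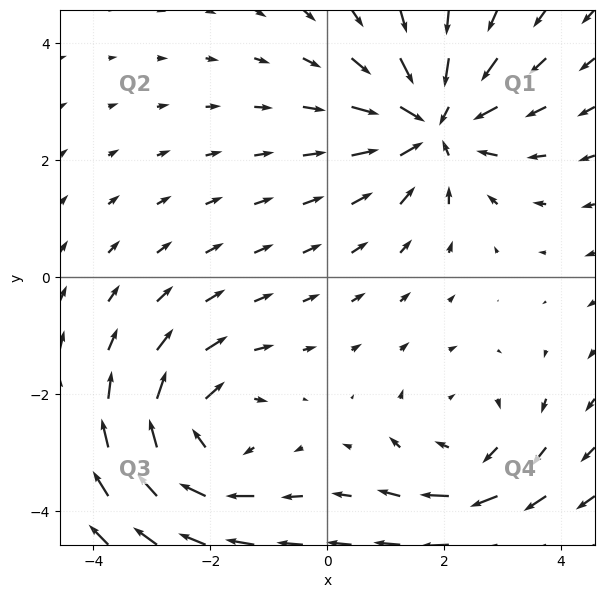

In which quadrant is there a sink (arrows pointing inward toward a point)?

Q1

The sink sits at approximately (1.8, 2.6), which lies in quadrant Q1. The divergence there is about -4, negative as expected for a sink.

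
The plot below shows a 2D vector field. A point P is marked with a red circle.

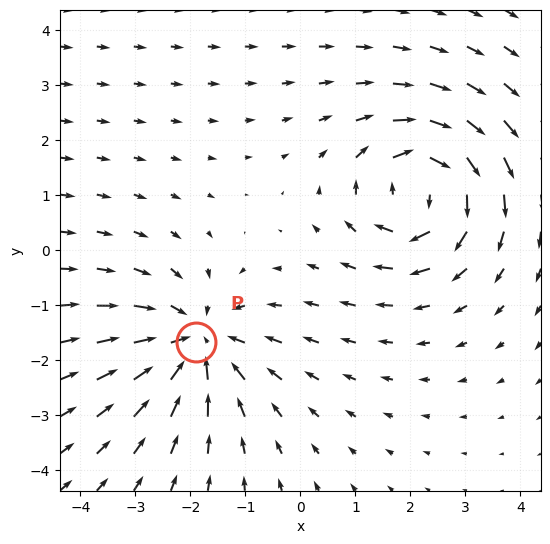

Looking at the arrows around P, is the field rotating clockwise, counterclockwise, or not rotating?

Near P at (-1.9, -1.7) the arrows show no circulation. The curl there is ≈0.

not rotating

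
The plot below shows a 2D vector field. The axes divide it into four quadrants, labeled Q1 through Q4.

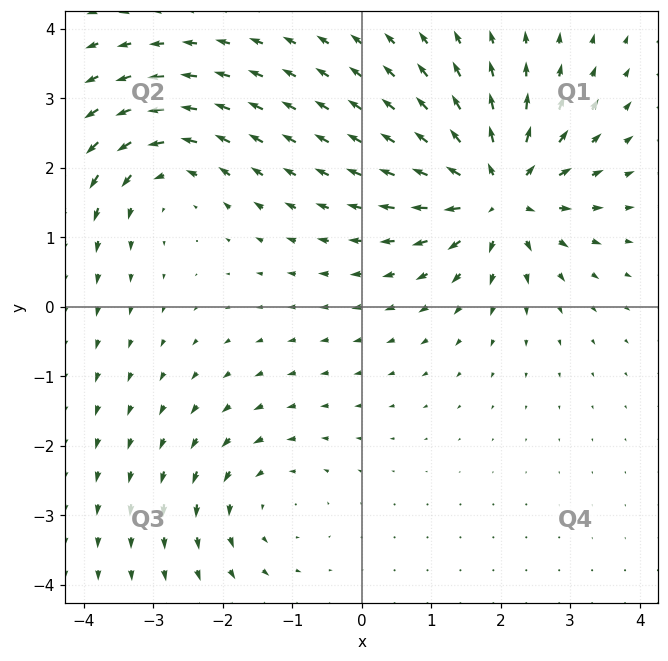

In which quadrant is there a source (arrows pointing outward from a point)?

Q1

The source sits at approximately (2.0, 1.6), which lies in quadrant Q1. The divergence there is about +7, positive as expected for a source.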